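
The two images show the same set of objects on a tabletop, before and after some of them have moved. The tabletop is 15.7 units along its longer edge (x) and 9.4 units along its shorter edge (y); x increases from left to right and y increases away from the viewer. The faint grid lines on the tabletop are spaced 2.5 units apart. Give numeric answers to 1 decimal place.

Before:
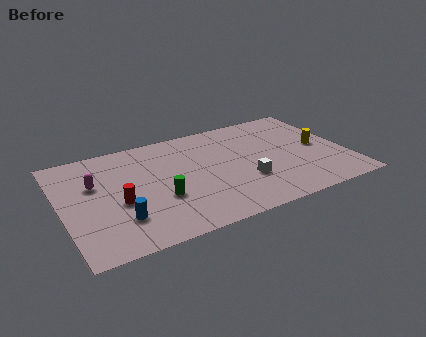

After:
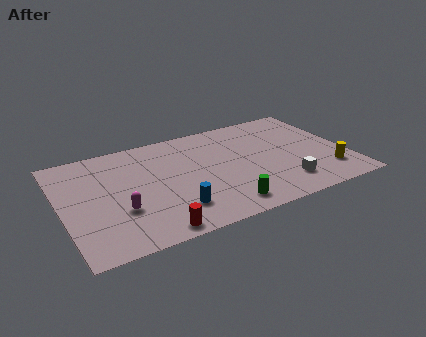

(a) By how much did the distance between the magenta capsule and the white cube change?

+0.5

They were about 8.5 units apart before and 9.0 after — 0.5 units further apart.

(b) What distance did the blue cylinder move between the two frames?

2.9

The blue cylinder moved from about (2.9, 2.5) to (5.8, 2.2), a distance of √(2.9² + 0.3²) ≈ 2.9.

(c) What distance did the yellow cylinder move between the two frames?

2.5

The yellow cylinder moved from about (14.3, 4.7) to (14.4, 2.2), a distance of √(0.1² + 2.5²) ≈ 2.5.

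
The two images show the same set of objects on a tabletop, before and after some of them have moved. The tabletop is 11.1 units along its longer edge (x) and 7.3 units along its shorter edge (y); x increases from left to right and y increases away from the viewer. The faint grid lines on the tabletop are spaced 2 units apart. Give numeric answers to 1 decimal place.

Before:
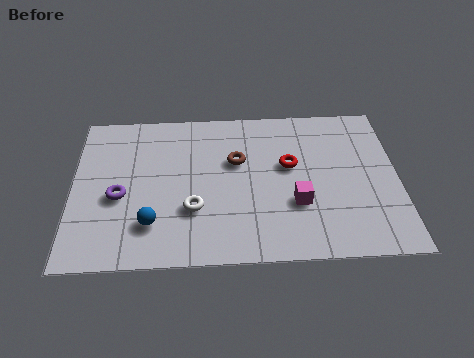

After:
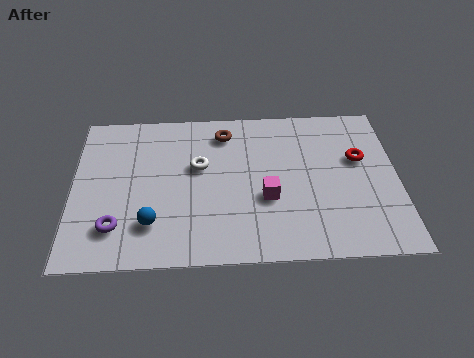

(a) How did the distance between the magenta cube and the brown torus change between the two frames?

+0.6

Before: roughly 2.9 units apart; after: 3.5. That's 0.6 units further apart.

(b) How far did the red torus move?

2.4

The red torus was near (7.4, 4.3) before and (9.8, 4.5) after, so it travelled √(2.4² + 0.2²) ≈ 2.4 units.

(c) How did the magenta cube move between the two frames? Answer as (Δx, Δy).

(-1.0, 0.3)

From the two frames, the magenta cube sits at roughly (7.6, 2.5) before and (6.6, 2.8) after.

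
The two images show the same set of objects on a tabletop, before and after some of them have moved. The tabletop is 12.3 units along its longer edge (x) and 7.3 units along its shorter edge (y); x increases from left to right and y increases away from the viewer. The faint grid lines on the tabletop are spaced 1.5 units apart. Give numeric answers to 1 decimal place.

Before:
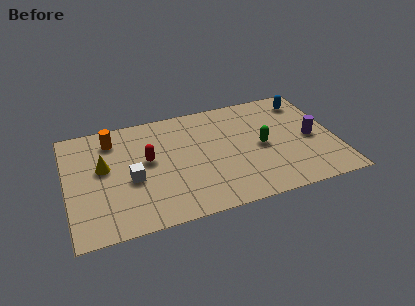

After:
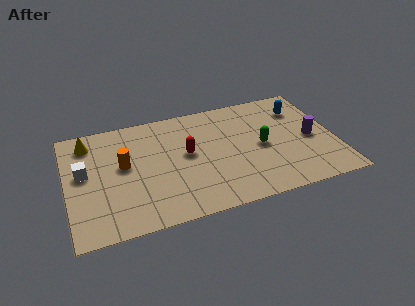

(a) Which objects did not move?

the purple cylinder and the green capsule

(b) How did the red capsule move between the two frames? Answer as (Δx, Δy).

(1.8, -0.1)

From the two frames, the red capsule sits at roughly (3.7, 4.1) before and (5.5, 4.0) after.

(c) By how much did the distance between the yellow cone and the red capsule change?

+2.8

The distance was about 2.0 in the first image and 4.8 in the second, so they moved 2.8 units further apart.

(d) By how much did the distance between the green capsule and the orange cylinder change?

-0.8

Before: roughly 7.1 units apart; after: 6.3. That's 0.8 units closer together.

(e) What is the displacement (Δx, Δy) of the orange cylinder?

(0.4, -1.8)

The orange cylinder started near (2.2, 5.9) and ended near (2.6, 4.1).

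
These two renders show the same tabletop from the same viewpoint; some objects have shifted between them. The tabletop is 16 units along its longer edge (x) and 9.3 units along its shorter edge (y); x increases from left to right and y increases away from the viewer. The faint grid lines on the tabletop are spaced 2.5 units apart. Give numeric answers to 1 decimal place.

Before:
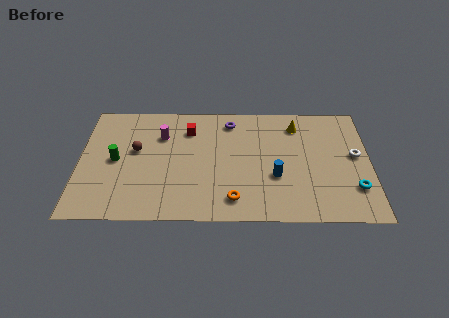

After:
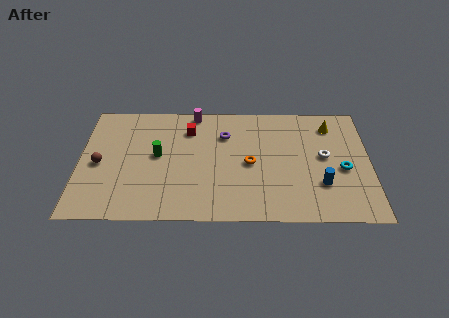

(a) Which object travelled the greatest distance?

the orange torus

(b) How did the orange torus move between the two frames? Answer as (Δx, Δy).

(0.9, 2.8)

The orange torus was at about (8.5, 1.6) and moved to about (9.4, 4.4).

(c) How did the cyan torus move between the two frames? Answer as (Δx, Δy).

(-0.6, 1.5)

The cyan torus was at about (15.1, 2.5) and moved to about (14.5, 4.0).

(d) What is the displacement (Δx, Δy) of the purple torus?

(-0.3, -1.1)

The purple torus started near (8.3, 7.8) and ended near (8.0, 6.7).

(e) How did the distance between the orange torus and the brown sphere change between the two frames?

+1.7

They were about 6.6 units apart before and 8.3 after — 1.7 units further apart.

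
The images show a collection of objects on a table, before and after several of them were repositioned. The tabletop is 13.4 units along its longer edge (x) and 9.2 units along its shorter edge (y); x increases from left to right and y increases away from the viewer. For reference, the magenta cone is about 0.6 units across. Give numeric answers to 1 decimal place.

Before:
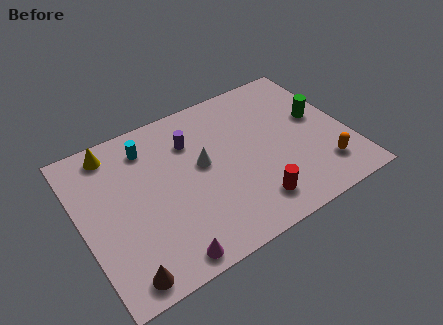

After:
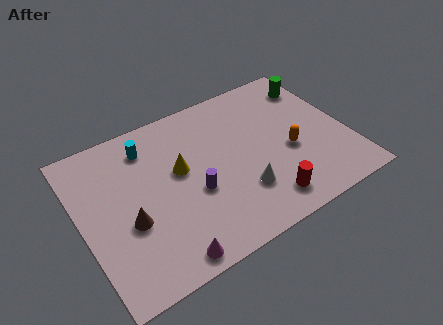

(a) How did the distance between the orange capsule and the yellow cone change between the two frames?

-5.9

They were about 11.5 units apart before and 5.6 after — 5.9 units closer together.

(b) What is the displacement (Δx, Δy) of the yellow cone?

(3.0, -2.7)

From the two frames, the yellow cone sits at roughly (2.0, 8.0) before and (5.0, 5.3) after.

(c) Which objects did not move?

the magenta cone and the cyan cylinder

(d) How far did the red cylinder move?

0.6

From (8.1, 1.7) to (8.7, 1.5), the red cylinder covered √(0.6² + 0.2²) ≈ 0.6 units.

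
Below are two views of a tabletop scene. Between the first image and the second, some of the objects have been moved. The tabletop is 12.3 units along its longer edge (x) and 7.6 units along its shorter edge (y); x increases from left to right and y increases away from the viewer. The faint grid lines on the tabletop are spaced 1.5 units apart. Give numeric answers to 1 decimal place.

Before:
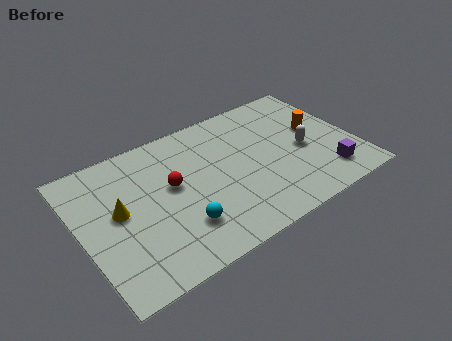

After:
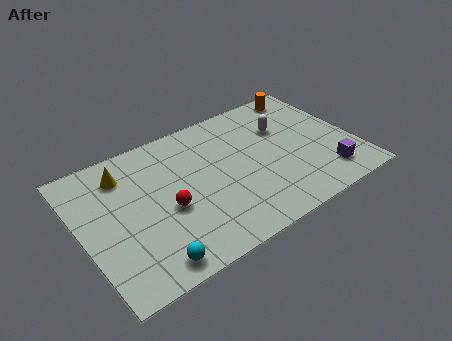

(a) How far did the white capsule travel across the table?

1.8

The white capsule moved from about (10.0, 3.4) to (9.4, 5.1), a distance of √(0.6² + 1.7²) ≈ 1.8.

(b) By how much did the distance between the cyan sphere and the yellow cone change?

+1.9

Before: roughly 3.2 units apart; after: 5.1. That's 1.9 units further apart.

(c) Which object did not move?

the purple cube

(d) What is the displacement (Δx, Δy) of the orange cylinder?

(0.0, 2.4)

The orange cylinder was at about (10.8, 4.3) and moved to about (10.8, 6.7).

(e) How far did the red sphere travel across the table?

1.2

The red sphere moved from about (4.1, 4.3) to (3.7, 3.2), a distance of √(0.4² + 1.1²) ≈ 1.2.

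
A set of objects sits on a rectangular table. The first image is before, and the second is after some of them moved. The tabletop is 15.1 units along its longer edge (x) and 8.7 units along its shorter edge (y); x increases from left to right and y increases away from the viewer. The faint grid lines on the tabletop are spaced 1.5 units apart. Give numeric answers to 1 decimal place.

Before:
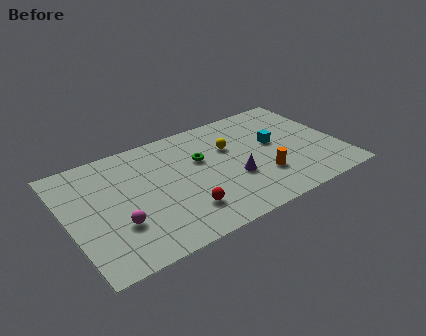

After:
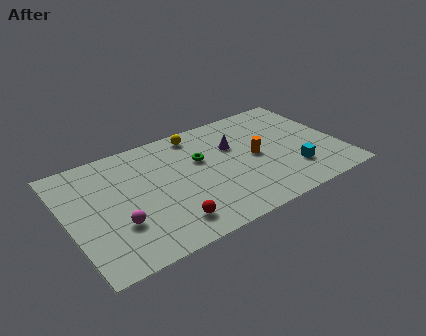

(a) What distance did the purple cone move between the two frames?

2.5

The purple cone was near (9.0, 3.2) before and (9.4, 5.7) after, so it travelled √(0.4² + 2.5²) ≈ 2.5 units.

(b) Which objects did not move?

the green torus and the magenta sphere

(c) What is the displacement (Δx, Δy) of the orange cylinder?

(-0.1, 1.7)

From the two frames, the orange cylinder sits at roughly (10.5, 2.6) before and (10.4, 4.3) after.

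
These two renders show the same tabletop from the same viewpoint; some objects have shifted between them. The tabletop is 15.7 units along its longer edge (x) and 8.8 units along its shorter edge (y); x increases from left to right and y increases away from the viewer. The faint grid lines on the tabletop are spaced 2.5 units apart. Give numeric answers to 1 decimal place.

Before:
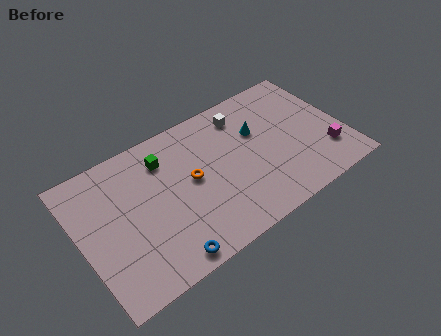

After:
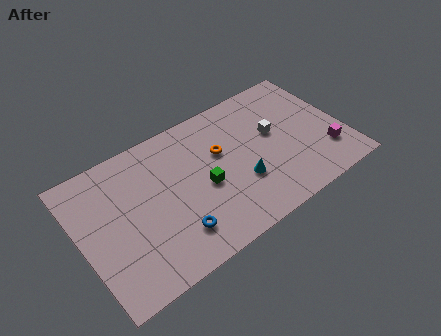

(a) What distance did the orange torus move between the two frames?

2.1

The orange torus moved from about (6.6, 4.7) to (8.5, 5.5), a distance of √(1.9² + 0.8²) ≈ 2.1.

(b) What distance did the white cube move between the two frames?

2.6

The white cube was near (10.2, 7.2) before and (11.7, 5.1) after, so it travelled √(1.5² + 2.1²) ≈ 2.6 units.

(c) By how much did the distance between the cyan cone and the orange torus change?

-1.7

The distance was about 4.3 in the first image and 2.6 in the second, so they moved 1.7 units closer together.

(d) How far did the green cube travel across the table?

3.5

From (5.3, 6.8) to (7.2, 3.9), the green cube covered √(1.9² + 2.9²) ≈ 3.5 units.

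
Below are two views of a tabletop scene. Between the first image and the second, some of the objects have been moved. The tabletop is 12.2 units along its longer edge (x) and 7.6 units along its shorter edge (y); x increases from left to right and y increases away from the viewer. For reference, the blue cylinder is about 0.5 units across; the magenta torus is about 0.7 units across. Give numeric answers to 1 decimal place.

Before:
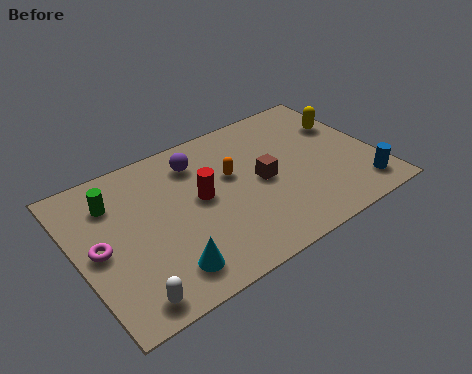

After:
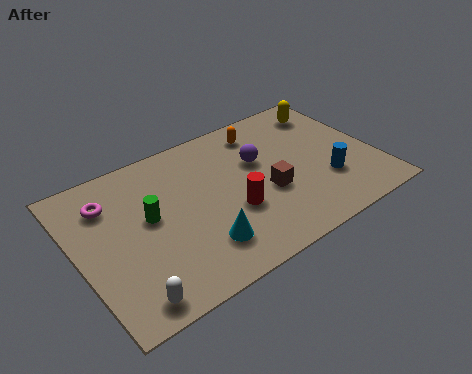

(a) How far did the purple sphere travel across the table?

2.7

From (5.2, 6.0) to (7.6, 4.8), the purple sphere covered √(2.4² + 1.2²) ≈ 2.7 units.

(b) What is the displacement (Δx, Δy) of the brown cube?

(0.1, -0.7)

The brown cube started near (7.5, 3.7) and ended near (7.6, 3.0).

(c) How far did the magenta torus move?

2.1

The magenta torus moved from about (0.8, 3.7) to (1.5, 5.7), a distance of √(0.7² + 2.0²) ≈ 2.1.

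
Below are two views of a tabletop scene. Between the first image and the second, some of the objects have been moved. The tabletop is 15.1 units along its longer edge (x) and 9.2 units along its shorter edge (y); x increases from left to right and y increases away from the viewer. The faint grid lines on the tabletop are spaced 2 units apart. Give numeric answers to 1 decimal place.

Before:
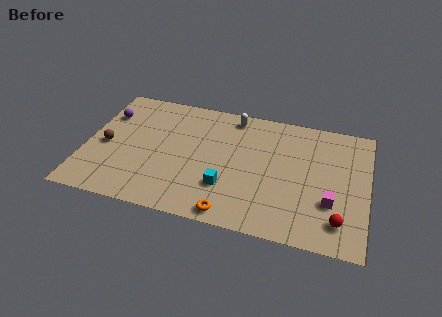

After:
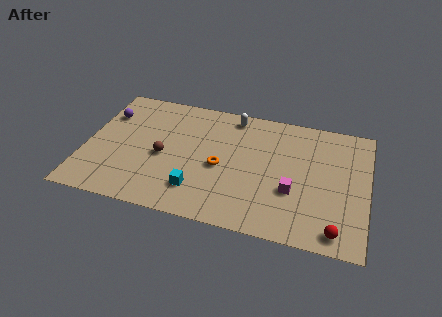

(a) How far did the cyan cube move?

1.6

The cyan cube was near (7.7, 2.7) before and (6.2, 2.1) after, so it travelled √(1.5² + 0.6²) ≈ 1.6 units.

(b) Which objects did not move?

the purple sphere and the white capsule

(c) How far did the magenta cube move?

2.0

The magenta cube moved from about (13.2, 3.0) to (11.2, 3.3), a distance of √(2.0² + 0.3²) ≈ 2.0.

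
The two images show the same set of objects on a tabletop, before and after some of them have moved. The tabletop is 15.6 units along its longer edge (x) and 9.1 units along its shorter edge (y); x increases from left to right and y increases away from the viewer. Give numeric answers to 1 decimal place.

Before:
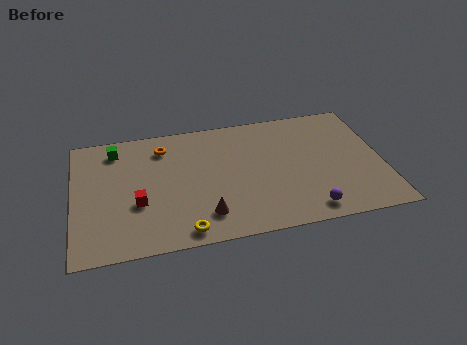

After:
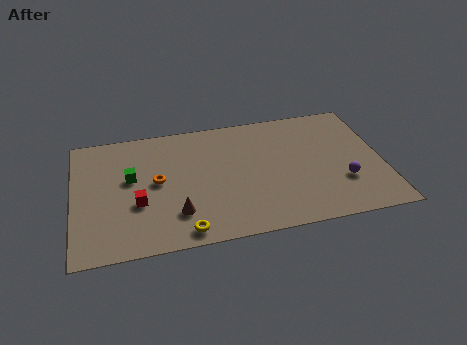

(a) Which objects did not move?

the red cube and the yellow torus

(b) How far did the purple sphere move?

2.5

The purple sphere moved from about (11.6, 1.2) to (13.5, 2.9), a distance of √(1.9² + 1.7²) ≈ 2.5.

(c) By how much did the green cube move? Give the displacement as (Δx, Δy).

(0.7, -2.3)

The green cube was at about (2.2, 7.6) and moved to about (2.9, 5.3).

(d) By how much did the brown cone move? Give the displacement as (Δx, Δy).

(-1.4, 0.4)

The brown cone was at about (6.5, 1.9) and moved to about (5.1, 2.3).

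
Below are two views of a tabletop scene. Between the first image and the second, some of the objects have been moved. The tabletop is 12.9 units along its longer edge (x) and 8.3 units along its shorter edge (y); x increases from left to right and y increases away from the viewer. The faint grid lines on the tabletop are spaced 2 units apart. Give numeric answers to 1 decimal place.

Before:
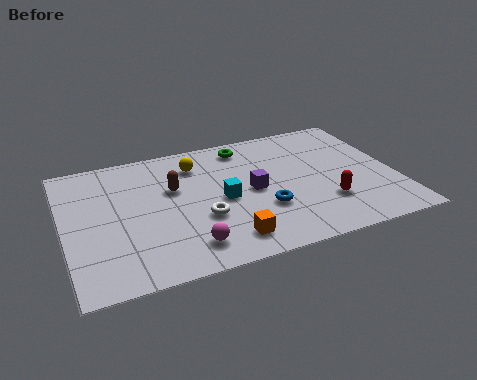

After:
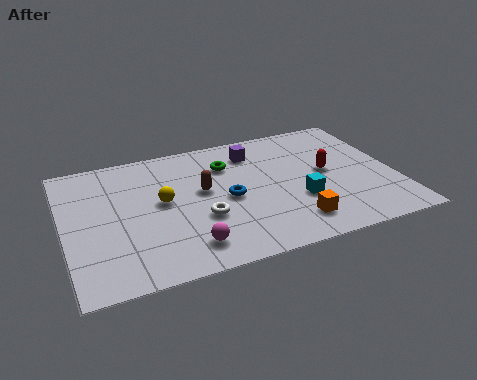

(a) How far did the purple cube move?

2.5

The purple cube was near (7.3, 4.1) before and (7.6, 6.6) after, so it travelled √(0.3² + 2.5²) ≈ 2.5 units.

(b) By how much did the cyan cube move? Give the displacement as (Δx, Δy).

(2.9, -1.0)

From the two frames, the cyan cube sits at roughly (6.1, 3.9) before and (9.0, 2.9) after.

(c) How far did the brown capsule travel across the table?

1.2

From (4.3, 5.2) to (5.4, 4.7), the brown capsule covered √(1.1² + 0.5²) ≈ 1.2 units.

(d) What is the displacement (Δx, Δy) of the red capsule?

(0.3, 2.0)

The red capsule started near (10.0, 2.4) and ended near (10.3, 4.4).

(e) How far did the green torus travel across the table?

1.3

The green torus was near (7.3, 7.1) before and (6.5, 6.1) after, so it travelled √(0.8² + 1.0²) ≈ 1.3 units.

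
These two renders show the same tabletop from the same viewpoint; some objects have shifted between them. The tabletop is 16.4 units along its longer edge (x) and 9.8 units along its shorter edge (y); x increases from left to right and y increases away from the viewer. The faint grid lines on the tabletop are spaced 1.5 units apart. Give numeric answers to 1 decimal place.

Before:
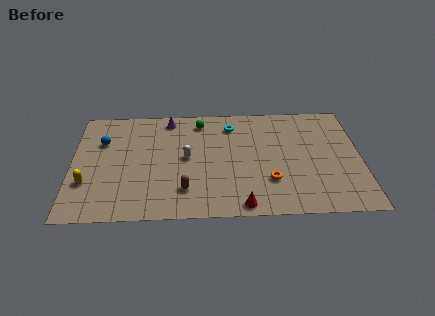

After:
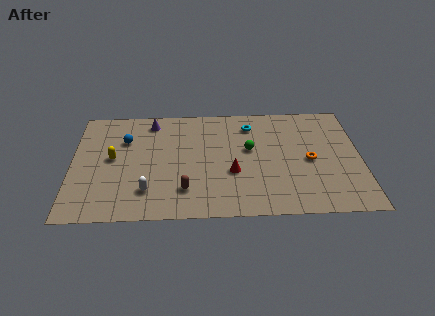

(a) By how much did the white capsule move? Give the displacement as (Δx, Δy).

(-2.2, -2.8)

The white capsule was at about (6.5, 5.1) and moved to about (4.3, 2.3).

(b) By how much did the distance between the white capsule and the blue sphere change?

-0.4

They were about 5.1 units apart before and 4.7 after — 0.4 units closer together.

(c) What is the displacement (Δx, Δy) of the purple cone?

(-1.0, -0.2)

The purple cone started near (5.5, 8.6) and ended near (4.5, 8.4).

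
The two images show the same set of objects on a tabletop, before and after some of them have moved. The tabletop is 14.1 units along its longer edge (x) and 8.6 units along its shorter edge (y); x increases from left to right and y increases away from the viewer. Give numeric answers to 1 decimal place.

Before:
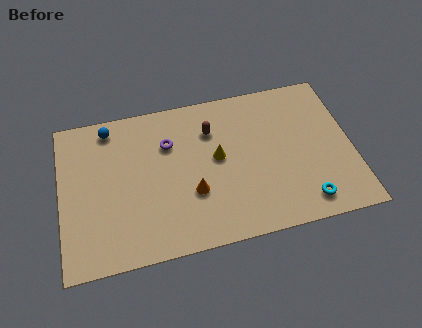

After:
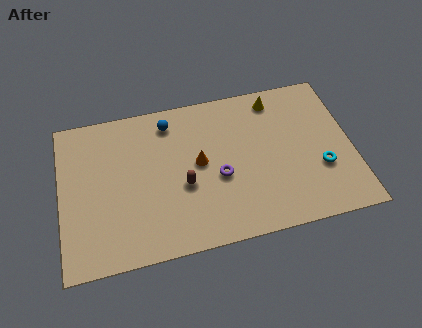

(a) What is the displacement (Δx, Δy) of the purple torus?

(2.3, -2.4)

From the two frames, the purple torus sits at roughly (5.3, 6.0) before and (7.6, 3.6) after.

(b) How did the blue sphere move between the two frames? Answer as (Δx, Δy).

(2.9, -0.3)

From the two frames, the blue sphere sits at roughly (2.5, 7.5) before and (5.4, 7.2) after.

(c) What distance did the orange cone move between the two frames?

1.6

From (6.3, 3.0) to (6.7, 4.6), the orange cone covered √(0.4² + 1.6²) ≈ 1.6 units.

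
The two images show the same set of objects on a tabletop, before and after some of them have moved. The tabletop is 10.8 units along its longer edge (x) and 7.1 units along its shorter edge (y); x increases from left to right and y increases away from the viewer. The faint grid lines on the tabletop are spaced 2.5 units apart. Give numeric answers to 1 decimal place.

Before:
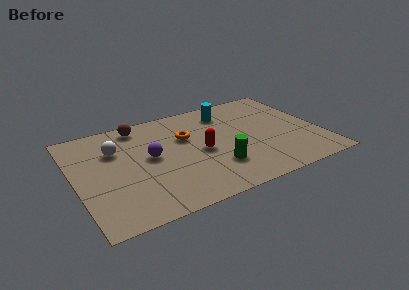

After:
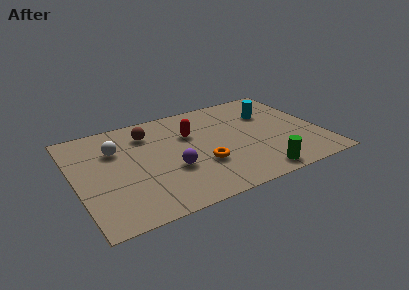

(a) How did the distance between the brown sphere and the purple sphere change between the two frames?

+0.6

The distance was about 2.4 in the first image and 3.0 in the second, so they moved 0.6 units further apart.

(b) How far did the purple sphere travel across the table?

1.4

From (3.3, 3.8) to (4.1, 2.6), the purple sphere covered √(0.8² + 1.2²) ≈ 1.4 units.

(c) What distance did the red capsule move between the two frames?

1.4

From (5.5, 3.3) to (5.2, 4.7), the red capsule covered √(0.3² + 1.4²) ≈ 1.4 units.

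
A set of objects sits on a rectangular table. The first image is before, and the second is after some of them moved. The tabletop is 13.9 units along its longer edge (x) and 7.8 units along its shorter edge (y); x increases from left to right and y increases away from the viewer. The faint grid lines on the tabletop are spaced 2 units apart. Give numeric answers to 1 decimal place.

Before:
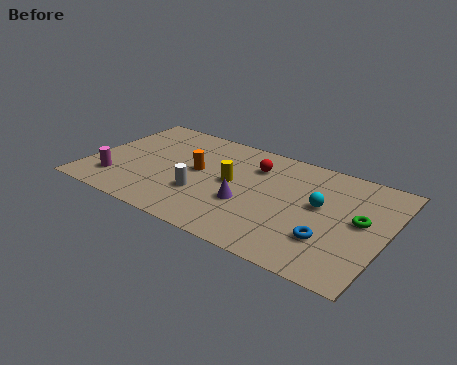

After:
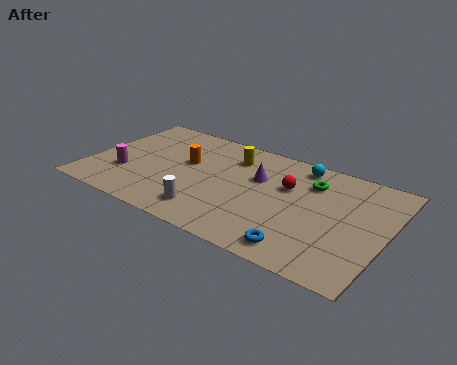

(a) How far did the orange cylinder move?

0.7

From (5.0, 4.2) to (4.4, 4.6), the orange cylinder covered √(0.6² + 0.4²) ≈ 0.7 units.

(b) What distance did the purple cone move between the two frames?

2.1

From (7.6, 2.9) to (7.8, 5.0), the purple cone covered √(0.2² + 2.1²) ≈ 2.1 units.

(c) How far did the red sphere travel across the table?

1.9

From (7.5, 5.8) to (9.2, 5.0), the red sphere covered √(1.7² + 0.8²) ≈ 1.9 units.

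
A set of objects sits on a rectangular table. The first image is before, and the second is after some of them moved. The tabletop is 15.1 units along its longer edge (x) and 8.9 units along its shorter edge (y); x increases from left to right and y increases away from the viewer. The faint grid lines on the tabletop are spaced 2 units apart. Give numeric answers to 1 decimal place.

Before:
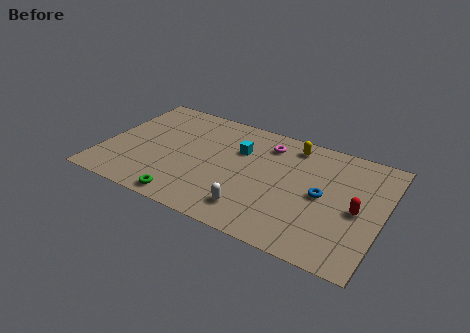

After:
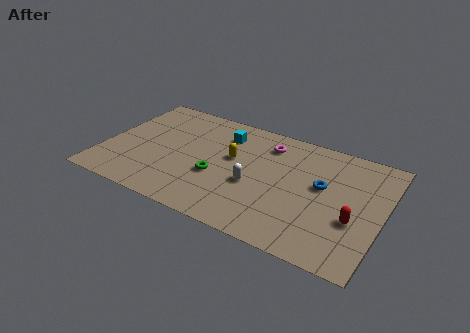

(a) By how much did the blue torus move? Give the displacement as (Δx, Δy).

(-0.1, 0.7)

From the two frames, the blue torus sits at roughly (11.9, 4.4) before and (11.8, 5.1) after.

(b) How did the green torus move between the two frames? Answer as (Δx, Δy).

(1.3, 2.5)

From the two frames, the green torus sits at roughly (5.0, 0.9) before and (6.3, 3.4) after.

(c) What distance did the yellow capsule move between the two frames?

3.8

From (9.9, 7.6) to (6.9, 5.2), the yellow capsule covered √(3.0² + 2.4²) ≈ 3.8 units.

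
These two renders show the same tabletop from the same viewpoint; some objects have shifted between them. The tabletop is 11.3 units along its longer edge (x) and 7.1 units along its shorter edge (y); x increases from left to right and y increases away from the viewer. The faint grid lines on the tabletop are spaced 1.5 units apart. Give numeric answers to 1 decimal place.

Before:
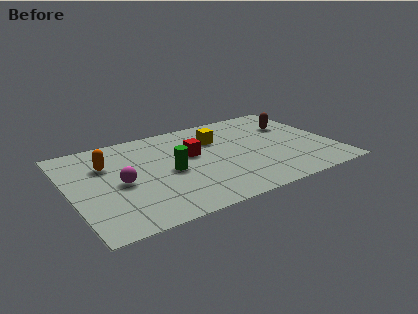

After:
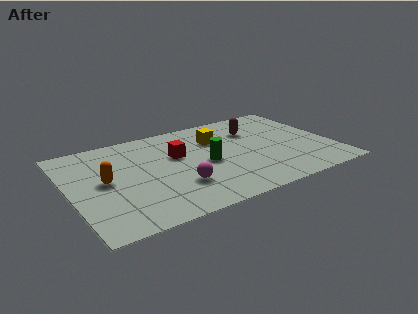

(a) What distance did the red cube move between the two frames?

0.6

From (5.3, 4.2) to (4.7, 4.4), the red cube covered √(0.6² + 0.2²) ≈ 0.6 units.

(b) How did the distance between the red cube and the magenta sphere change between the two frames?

-1.0

The distance was about 3.3 in the first image and 2.3 in the second, so they moved 1.0 units closer together.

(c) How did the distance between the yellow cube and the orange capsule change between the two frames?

+0.4

The distance was about 4.8 in the first image and 5.2 in the second, so they moved 0.4 units further apart.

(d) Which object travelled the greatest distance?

the magenta sphere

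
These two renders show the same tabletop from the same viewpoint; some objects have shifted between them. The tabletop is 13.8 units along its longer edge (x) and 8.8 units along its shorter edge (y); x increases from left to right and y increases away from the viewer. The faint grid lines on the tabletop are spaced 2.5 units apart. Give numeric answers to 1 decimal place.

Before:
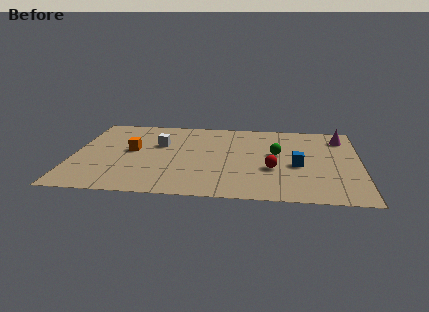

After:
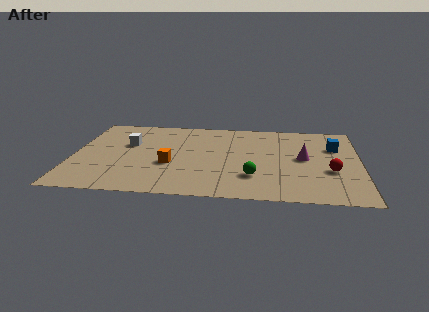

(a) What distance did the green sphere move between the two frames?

2.8

From (9.8, 5.0) to (8.7, 2.4), the green sphere covered √(1.1² + 2.6²) ≈ 2.8 units.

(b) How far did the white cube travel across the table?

1.5

The white cube moved from about (4.1, 5.6) to (2.6, 5.5), a distance of √(1.5² + 0.1²) ≈ 1.5.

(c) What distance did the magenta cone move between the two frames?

3.1

From (12.9, 7.1) to (11.1, 4.6), the magenta cone covered √(1.8² + 2.5²) ≈ 3.1 units.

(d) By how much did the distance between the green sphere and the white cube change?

+1.1

The distance was about 5.7 in the first image and 6.8 in the second, so they moved 1.1 units further apart.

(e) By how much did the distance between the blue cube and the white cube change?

+3.1

They were about 6.9 units apart before and 10.0 after — 3.1 units further apart.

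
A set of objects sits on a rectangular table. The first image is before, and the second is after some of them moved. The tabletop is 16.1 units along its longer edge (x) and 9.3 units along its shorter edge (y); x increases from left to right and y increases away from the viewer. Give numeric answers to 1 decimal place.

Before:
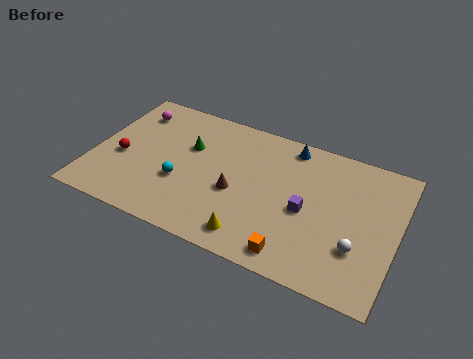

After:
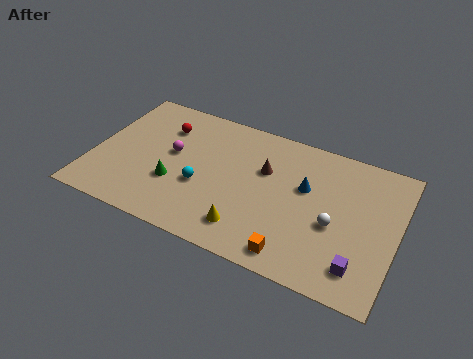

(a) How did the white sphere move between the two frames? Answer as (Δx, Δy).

(-1.3, 1.0)

From the two frames, the white sphere sits at roughly (14.2, 2.9) before and (12.9, 3.9) after.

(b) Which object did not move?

the orange cube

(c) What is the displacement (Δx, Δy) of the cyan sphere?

(1.1, 0.2)

The cyan sphere started near (4.8, 3.4) and ended near (5.9, 3.6).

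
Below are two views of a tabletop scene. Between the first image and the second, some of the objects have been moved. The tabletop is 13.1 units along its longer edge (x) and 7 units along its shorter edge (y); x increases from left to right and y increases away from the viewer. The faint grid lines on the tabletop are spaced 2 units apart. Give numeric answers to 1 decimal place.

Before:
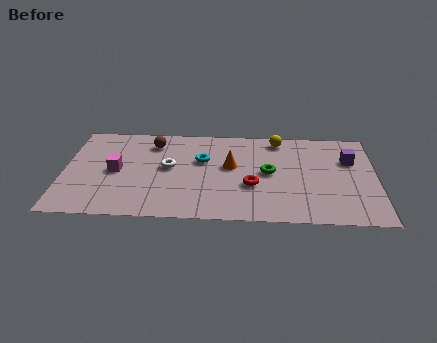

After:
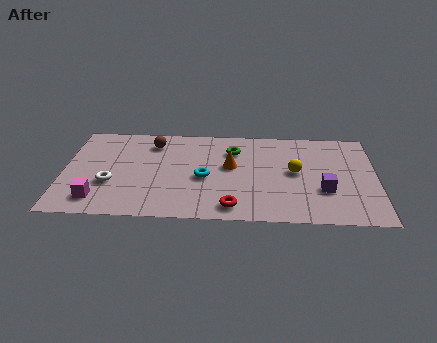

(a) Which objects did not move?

the brown sphere and the orange cone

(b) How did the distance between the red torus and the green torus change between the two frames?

+3.0

Before: roughly 1.2 units apart; after: 4.2. That's 3.0 units further apart.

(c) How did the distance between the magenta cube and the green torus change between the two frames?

+0.4

Before: roughly 6.4 units apart; after: 6.8. That's 0.4 units further apart.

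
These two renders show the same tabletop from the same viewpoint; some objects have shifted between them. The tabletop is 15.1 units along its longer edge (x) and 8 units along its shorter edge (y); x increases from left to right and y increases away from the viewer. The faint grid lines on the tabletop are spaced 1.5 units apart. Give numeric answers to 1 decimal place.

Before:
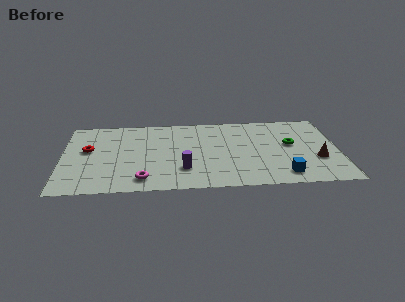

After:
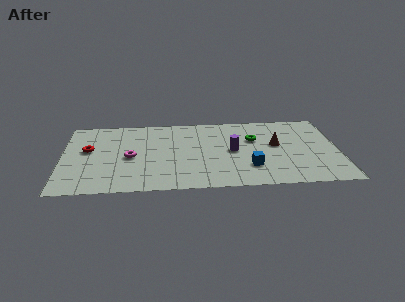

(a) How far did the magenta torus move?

2.5

The magenta torus moved from about (4.4, 1.3) to (3.7, 3.7), a distance of √(0.7² + 2.4²) ≈ 2.5.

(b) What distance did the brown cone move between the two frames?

2.8

The brown cone moved from about (13.9, 2.8) to (11.7, 4.5), a distance of √(2.2² + 1.7²) ≈ 2.8.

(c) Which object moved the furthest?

the purple cylinder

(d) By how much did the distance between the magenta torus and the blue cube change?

-0.9

They were about 7.6 units apart before and 6.7 after — 0.9 units closer together.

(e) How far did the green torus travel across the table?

2.1

The green torus moved from about (12.5, 4.5) to (10.5, 5.2), a distance of √(2.0² + 0.7²) ≈ 2.1.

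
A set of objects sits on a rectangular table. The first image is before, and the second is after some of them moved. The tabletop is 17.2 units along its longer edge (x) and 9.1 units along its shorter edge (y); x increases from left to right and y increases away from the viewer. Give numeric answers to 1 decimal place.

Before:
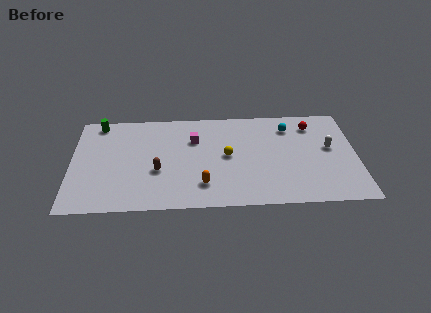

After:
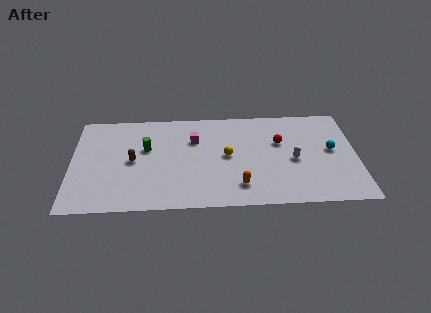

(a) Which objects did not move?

the magenta cube and the yellow sphere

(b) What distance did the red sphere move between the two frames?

2.5

From (14.6, 7.3) to (12.6, 5.8), the red sphere covered √(2.0² + 1.5²) ≈ 2.5 units.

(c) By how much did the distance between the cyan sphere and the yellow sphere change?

+1.8

The distance was about 4.5 in the first image and 6.3 in the second, so they moved 1.8 units further apart.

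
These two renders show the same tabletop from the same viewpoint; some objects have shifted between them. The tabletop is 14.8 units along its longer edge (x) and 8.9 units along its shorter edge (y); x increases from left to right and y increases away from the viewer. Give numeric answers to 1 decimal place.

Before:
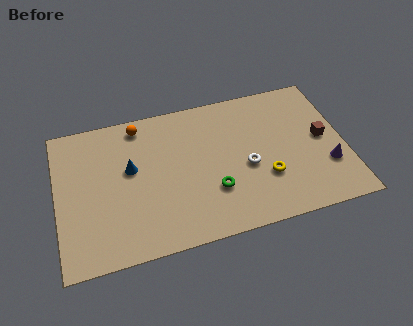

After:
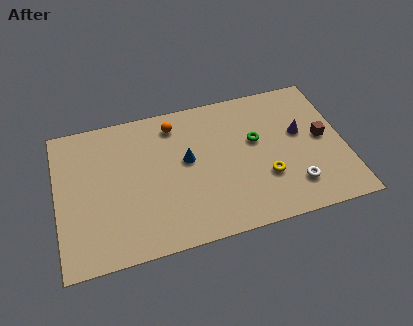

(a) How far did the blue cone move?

2.9

From (3.8, 5.2) to (6.7, 5.0), the blue cone covered √(2.9² + 0.2²) ≈ 2.9 units.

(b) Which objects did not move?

the yellow torus and the brown cube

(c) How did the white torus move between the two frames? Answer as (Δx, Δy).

(2.3, -1.8)

From the two frames, the white torus sits at roughly (9.7, 3.8) before and (12.0, 2.0) after.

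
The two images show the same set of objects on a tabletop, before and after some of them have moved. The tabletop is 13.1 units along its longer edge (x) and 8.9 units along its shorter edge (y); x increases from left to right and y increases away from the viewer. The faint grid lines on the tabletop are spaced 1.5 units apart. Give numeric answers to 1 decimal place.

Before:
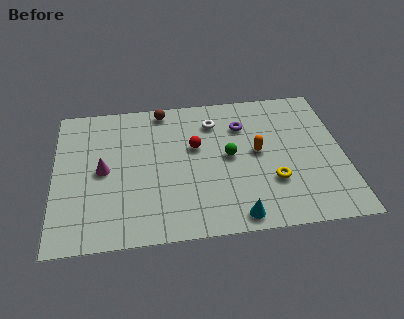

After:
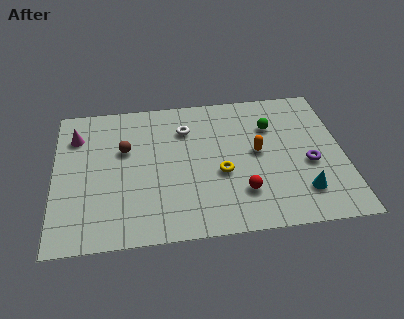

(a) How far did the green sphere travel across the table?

2.6

The green sphere moved from about (7.9, 4.6) to (9.9, 6.3), a distance of √(2.0² + 1.7²) ≈ 2.6.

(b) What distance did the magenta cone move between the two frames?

2.6

The magenta cone was near (2.2, 4.4) before and (1.0, 6.7) after, so it travelled √(1.2² + 2.3²) ≈ 2.6 units.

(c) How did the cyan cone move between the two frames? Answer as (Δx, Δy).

(3.0, 1.1)

The cyan cone was at about (8.1, 0.9) and moved to about (11.1, 2.0).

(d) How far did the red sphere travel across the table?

3.7

From (6.4, 5.4) to (8.4, 2.3), the red sphere covered √(2.0² + 3.1²) ≈ 3.7 units.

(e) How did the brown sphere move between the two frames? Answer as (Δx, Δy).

(-1.8, -2.4)

The brown sphere was at about (5.0, 8.0) and moved to about (3.2, 5.6).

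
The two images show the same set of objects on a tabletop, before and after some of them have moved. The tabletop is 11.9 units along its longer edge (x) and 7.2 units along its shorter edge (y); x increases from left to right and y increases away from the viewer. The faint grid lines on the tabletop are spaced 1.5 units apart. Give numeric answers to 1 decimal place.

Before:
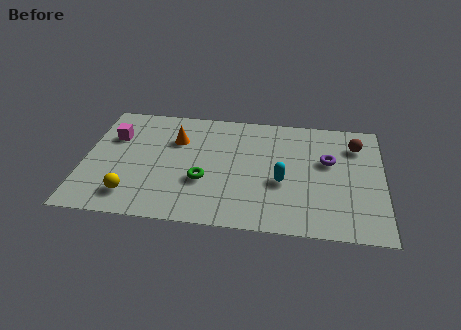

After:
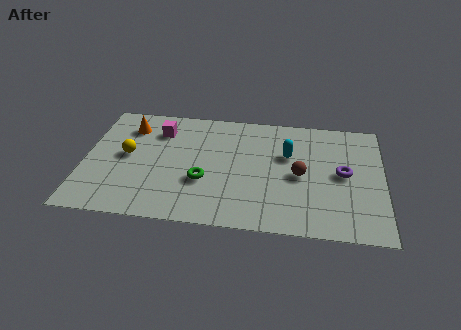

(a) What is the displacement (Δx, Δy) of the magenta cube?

(1.8, 0.6)

From the two frames, the magenta cube sits at roughly (1.1, 4.9) before and (2.9, 5.5) after.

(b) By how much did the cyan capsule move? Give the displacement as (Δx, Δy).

(0.2, 1.7)

The cyan capsule started near (7.9, 2.9) and ended near (8.1, 4.6).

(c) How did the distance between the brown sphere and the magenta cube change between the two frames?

-3.6

The distance was about 9.7 in the first image and 6.1 in the second, so they moved 3.6 units closer together.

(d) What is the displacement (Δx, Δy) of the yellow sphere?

(-0.3, 2.4)

The yellow sphere was at about (2.0, 1.4) and moved to about (1.7, 3.8).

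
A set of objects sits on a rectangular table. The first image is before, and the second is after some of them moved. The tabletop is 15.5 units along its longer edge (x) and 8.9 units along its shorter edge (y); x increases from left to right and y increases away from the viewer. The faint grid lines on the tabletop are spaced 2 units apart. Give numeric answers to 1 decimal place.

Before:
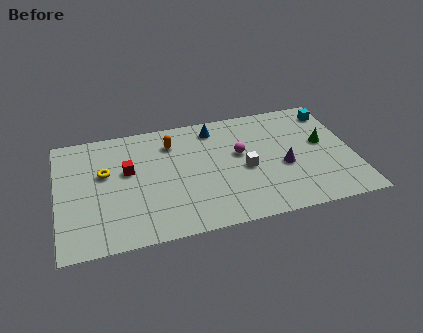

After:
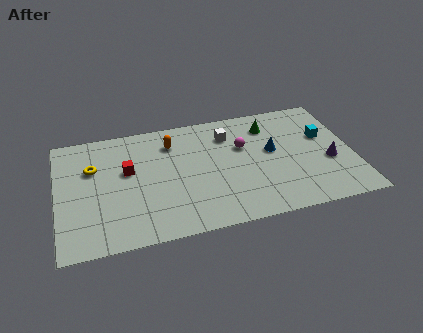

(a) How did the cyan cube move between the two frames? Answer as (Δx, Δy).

(-0.6, -1.9)

The cyan cube was at about (14.7, 7.4) and moved to about (14.1, 5.5).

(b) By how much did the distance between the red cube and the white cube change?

-0.6

They were about 6.2 units apart before and 5.6 after — 0.6 units closer together.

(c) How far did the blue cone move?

3.8

The blue cone moved from about (8.4, 7.5) to (11.3, 5.0), a distance of √(2.9² + 2.5²) ≈ 3.8.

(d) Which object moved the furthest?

the blue cone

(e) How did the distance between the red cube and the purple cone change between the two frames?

+2.4

They were about 8.3 units apart before and 10.7 after — 2.4 units further apart.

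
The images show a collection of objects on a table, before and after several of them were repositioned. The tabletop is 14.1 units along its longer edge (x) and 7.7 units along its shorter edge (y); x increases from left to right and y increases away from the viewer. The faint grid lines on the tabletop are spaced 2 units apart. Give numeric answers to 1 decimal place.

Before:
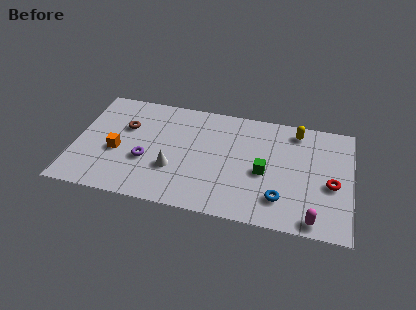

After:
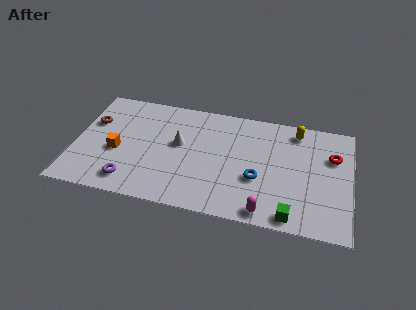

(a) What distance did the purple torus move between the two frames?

1.7

From (3.7, 2.9) to (3.0, 1.3), the purple torus covered √(0.7² + 1.6²) ≈ 1.7 units.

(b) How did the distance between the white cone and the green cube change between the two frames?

+2.2

The distance was about 4.7 in the first image and 6.9 in the second, so they moved 2.2 units further apart.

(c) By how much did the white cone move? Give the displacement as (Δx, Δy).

(0.2, 1.8)

From the two frames, the white cone sits at roughly (5.1, 2.6) before and (5.3, 4.4) after.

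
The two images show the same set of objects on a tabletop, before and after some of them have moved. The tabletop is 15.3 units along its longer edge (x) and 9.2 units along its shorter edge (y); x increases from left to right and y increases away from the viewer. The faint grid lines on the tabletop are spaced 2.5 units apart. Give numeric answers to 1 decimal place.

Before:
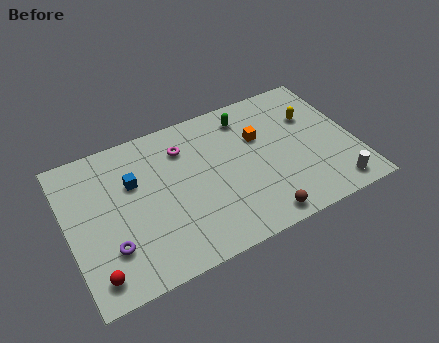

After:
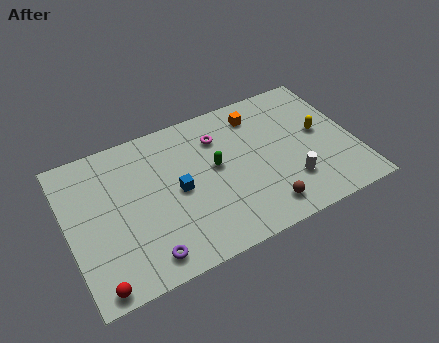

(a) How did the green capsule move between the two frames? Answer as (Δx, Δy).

(-2.0, -2.5)

The green capsule started near (9.9, 7.6) and ended near (7.9, 5.1).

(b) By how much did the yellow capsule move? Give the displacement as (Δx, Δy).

(0.3, -1.2)

The yellow capsule started near (13.3, 6.2) and ended near (13.6, 5.0).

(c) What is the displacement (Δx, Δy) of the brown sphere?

(0.3, 0.5)

The brown sphere was at about (9.7, 1.0) and moved to about (10.0, 1.5).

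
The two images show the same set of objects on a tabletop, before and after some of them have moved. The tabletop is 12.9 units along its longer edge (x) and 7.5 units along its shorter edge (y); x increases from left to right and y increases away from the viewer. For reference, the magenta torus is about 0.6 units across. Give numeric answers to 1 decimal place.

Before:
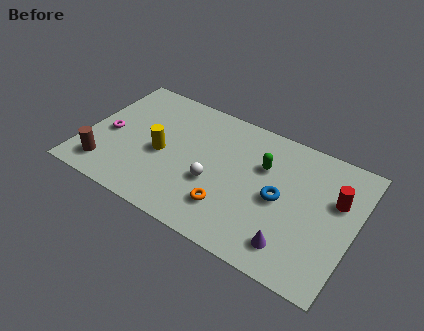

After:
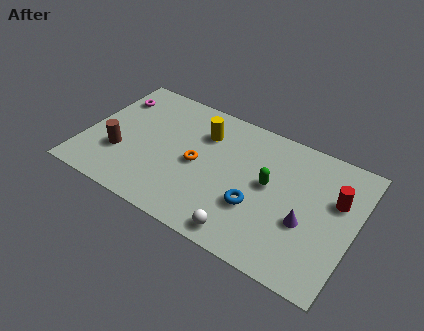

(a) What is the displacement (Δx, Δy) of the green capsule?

(0.4, -0.9)

From the two frames, the green capsule sits at roughly (8.4, 5.0) before and (8.8, 4.1) after.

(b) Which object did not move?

the red cylinder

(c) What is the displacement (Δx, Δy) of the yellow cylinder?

(1.7, 2.1)

From the two frames, the yellow cylinder sits at roughly (3.7, 3.4) before and (5.4, 5.5) after.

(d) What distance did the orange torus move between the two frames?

2.5

The orange torus was near (7.2, 1.9) before and (5.4, 3.6) after, so it travelled √(1.8² + 1.7²) ≈ 2.5 units.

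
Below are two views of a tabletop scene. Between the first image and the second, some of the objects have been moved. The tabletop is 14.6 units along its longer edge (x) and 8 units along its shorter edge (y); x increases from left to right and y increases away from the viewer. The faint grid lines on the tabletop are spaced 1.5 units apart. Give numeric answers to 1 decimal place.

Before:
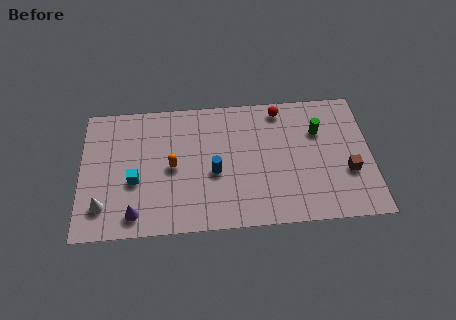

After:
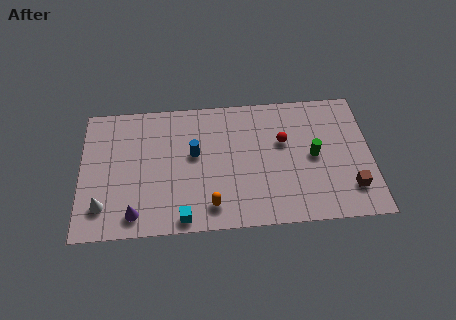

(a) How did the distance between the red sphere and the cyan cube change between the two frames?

-1.7

The distance was about 8.3 in the first image and 6.6 in the second, so they moved 1.7 units closer together.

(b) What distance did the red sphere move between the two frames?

2.0

The red sphere was near (10.1, 7.0) before and (10.2, 5.0) after, so it travelled √(0.1² + 2.0²) ≈ 2.0 units.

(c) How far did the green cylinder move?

1.5

From (12.0, 5.5) to (11.7, 4.0), the green cylinder covered √(0.3² + 1.5²) ≈ 1.5 units.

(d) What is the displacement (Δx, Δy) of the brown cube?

(0.1, -1.0)

From the two frames, the brown cube sits at roughly (13.4, 2.9) before and (13.5, 1.9) after.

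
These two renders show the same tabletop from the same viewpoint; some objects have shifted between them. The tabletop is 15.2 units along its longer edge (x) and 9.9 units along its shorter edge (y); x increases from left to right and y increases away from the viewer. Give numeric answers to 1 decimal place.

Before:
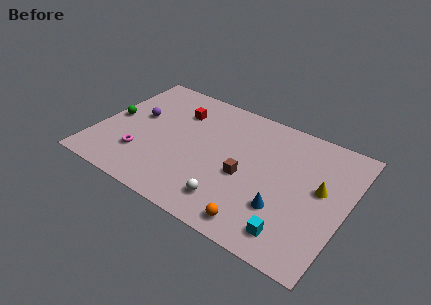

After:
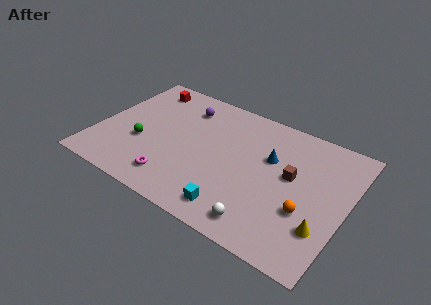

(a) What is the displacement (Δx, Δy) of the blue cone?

(-1.3, 3.3)

From the two frames, the blue cone sits at roughly (11.7, 3.0) before and (10.4, 6.3) after.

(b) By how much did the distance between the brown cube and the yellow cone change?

-1.0

The distance was about 4.6 in the first image and 3.6 in the second, so they moved 1.0 units closer together.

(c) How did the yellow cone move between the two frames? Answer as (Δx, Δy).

(0.5, -2.7)

The yellow cone was at about (13.6, 5.5) and moved to about (14.1, 2.8).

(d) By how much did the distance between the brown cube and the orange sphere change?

-0.9

Before: roughly 3.3 units apart; after: 2.4. That's 0.9 units closer together.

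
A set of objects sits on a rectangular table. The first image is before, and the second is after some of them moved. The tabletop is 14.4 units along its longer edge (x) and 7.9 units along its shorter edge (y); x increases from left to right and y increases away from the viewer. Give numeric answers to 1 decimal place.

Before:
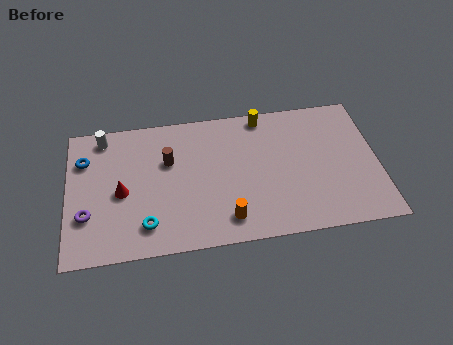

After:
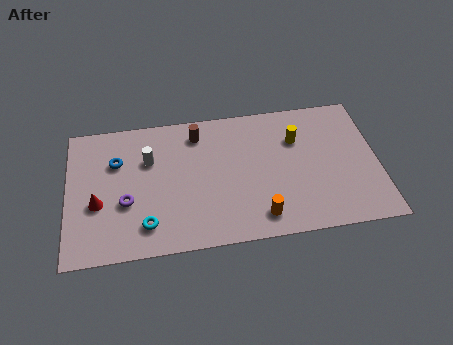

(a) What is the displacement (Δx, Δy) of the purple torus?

(1.8, 0.5)

The purple torus started near (0.9, 2.5) and ended near (2.7, 3.0).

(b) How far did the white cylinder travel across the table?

2.6

The white cylinder was near (1.7, 6.9) before and (3.8, 5.3) after, so it travelled √(2.1² + 1.6²) ≈ 2.6 units.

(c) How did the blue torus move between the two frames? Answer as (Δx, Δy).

(1.5, -0.3)

The blue torus started near (0.8, 5.7) and ended near (2.3, 5.4).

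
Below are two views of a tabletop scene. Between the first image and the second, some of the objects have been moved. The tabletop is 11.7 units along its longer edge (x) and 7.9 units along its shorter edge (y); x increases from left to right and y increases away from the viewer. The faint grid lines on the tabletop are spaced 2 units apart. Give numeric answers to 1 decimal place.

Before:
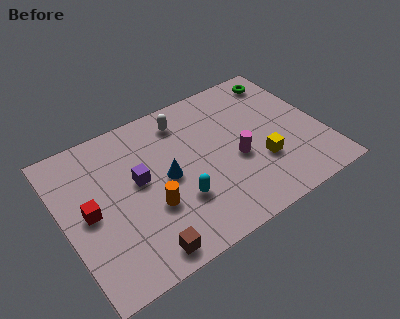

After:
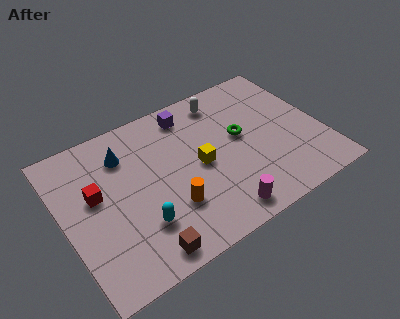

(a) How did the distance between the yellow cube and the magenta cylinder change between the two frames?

+1.6

The distance was about 1.2 in the first image and 2.8 in the second, so they moved 1.6 units further apart.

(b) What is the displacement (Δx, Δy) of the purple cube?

(2.7, 2.3)

From the two frames, the purple cube sits at roughly (3.4, 4.4) before and (6.1, 6.7) after.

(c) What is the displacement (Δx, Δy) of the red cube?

(0.4, 0.7)

The red cube was at about (1.1, 3.9) and moved to about (1.5, 4.6).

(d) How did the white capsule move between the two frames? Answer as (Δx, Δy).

(1.9, 0.2)

The white capsule started near (5.8, 6.5) and ended near (7.7, 6.7).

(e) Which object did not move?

the brown cube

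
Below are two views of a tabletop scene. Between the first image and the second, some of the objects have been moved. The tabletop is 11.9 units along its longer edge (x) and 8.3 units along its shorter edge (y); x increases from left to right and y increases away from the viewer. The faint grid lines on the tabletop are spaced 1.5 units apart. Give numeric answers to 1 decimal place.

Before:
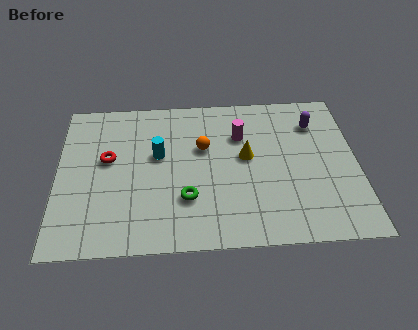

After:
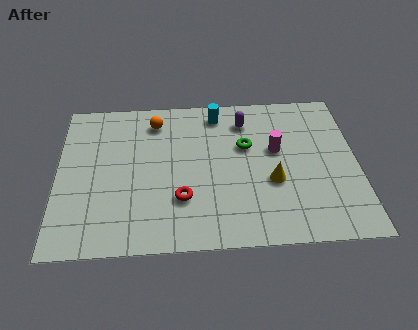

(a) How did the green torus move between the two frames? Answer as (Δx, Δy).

(2.4, 2.7)

The green torus started near (5.1, 2.5) and ended near (7.5, 5.2).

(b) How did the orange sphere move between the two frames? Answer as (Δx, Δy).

(-1.9, 1.6)

The orange sphere was at about (5.8, 5.2) and moved to about (3.9, 6.8).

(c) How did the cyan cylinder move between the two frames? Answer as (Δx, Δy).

(2.4, 2.2)

The cyan cylinder started near (4.0, 4.9) and ended near (6.4, 7.1).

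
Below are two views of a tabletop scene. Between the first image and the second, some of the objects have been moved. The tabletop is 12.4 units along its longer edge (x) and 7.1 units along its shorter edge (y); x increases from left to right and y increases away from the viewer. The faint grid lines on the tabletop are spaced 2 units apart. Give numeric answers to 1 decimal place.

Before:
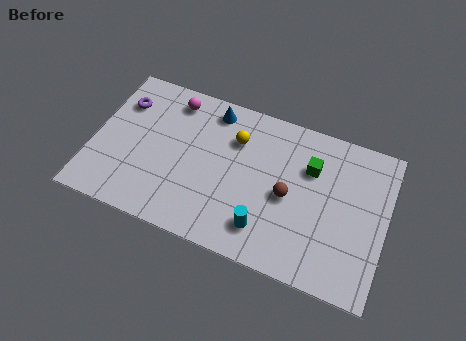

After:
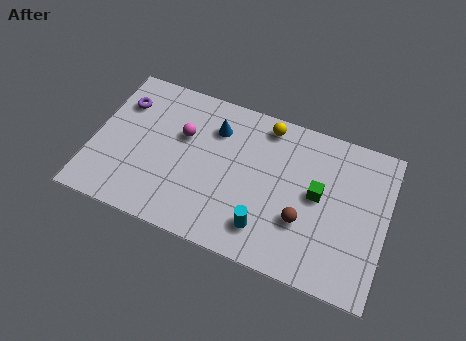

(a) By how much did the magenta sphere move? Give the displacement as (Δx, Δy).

(0.6, -1.5)

The magenta sphere was at about (3.1, 6.0) and moved to about (3.7, 4.5).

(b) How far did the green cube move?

1.2

The green cube was near (9.1, 4.9) before and (9.5, 3.8) after, so it travelled √(0.4² + 1.1²) ≈ 1.2 units.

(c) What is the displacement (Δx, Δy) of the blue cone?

(0.2, -0.8)

The blue cone started near (4.8, 6.1) and ended near (5.0, 5.3).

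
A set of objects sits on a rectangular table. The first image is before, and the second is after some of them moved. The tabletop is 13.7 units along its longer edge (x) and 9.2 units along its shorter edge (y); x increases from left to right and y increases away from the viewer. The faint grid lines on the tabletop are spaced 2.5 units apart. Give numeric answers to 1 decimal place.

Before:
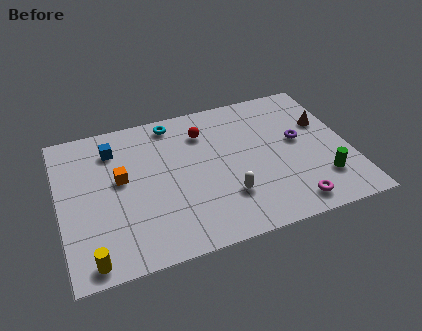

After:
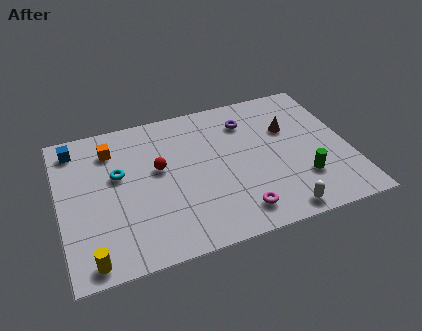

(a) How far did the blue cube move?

1.9

The blue cube moved from about (2.7, 7.2) to (0.9, 7.8), a distance of √(1.8² + 0.6²) ≈ 1.9.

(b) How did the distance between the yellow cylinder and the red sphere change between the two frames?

-2.8

They were about 8.4 units apart before and 5.6 after — 2.8 units closer together.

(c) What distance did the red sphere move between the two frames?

2.9

From (7.0, 7.0) to (4.7, 5.3), the red sphere covered √(2.3² + 1.7²) ≈ 2.9 units.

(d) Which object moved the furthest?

the cyan torus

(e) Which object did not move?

the yellow cylinder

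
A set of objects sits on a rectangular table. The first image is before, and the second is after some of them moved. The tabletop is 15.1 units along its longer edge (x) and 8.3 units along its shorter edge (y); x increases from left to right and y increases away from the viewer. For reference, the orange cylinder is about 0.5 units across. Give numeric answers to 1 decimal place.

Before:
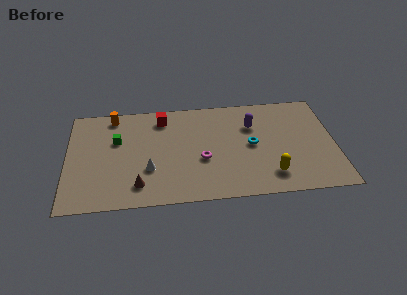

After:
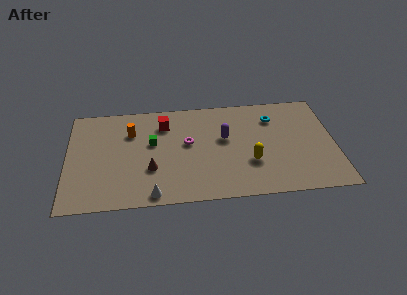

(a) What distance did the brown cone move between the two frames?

1.4

From (4.0, 1.6) to (4.7, 2.8), the brown cone covered √(0.7² + 1.2²) ≈ 1.4 units.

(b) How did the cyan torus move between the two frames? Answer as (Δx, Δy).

(1.3, 2.1)

From the two frames, the cyan torus sits at roughly (10.4, 4.2) before and (11.7, 6.3) after.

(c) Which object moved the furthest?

the cyan torus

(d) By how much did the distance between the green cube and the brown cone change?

-1.8

Before: roughly 3.9 units apart; after: 2.1. That's 1.8 units closer together.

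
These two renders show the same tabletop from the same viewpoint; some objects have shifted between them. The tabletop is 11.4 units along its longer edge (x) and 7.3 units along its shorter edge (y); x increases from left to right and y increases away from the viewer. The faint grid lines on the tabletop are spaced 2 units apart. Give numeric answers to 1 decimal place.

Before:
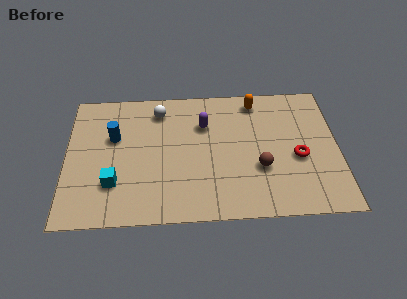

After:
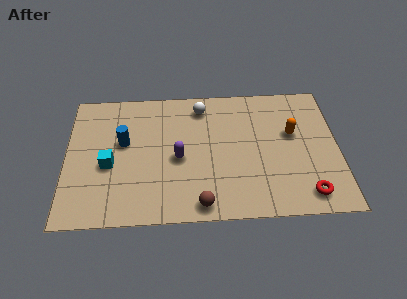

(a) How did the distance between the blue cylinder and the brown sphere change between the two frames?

-1.7

The distance was about 6.4 in the first image and 4.7 in the second, so they moved 1.7 units closer together.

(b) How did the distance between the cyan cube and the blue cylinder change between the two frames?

-1.2

The distance was about 2.5 in the first image and 1.3 in the second, so they moved 1.2 units closer together.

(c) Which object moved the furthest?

the brown sphere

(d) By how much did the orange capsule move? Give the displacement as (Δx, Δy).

(1.5, -1.9)

The orange capsule started near (8.0, 6.3) and ended near (9.5, 4.4).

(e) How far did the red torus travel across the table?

2.0

The red torus was near (9.7, 3.1) before and (10.0, 1.1) after, so it travelled √(0.3² + 2.0²) ≈ 2.0 units.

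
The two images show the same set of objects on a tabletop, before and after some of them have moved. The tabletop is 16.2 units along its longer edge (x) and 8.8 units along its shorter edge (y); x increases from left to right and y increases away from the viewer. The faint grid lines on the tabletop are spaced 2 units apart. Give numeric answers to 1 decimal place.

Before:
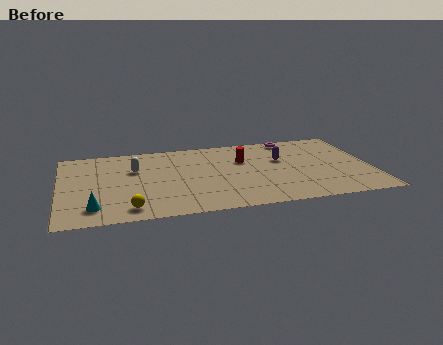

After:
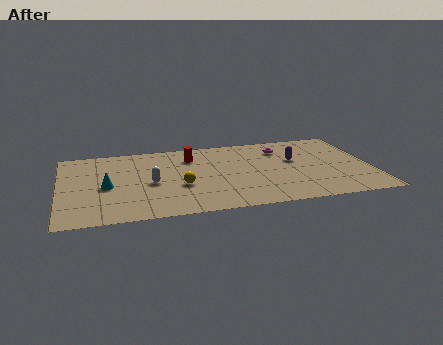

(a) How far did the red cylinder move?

2.8

The red cylinder was near (9.6, 5.8) before and (6.9, 6.7) after, so it travelled √(2.7² + 0.9²) ≈ 2.8 units.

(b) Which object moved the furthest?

the yellow sphere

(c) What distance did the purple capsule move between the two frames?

0.7

From (11.6, 5.5) to (12.3, 5.3), the purple capsule covered √(0.7² + 0.2²) ≈ 0.7 units.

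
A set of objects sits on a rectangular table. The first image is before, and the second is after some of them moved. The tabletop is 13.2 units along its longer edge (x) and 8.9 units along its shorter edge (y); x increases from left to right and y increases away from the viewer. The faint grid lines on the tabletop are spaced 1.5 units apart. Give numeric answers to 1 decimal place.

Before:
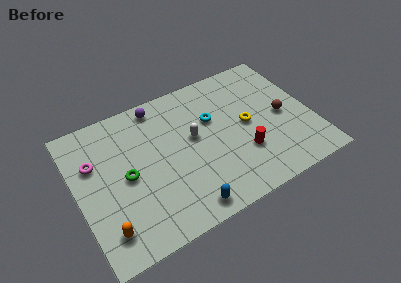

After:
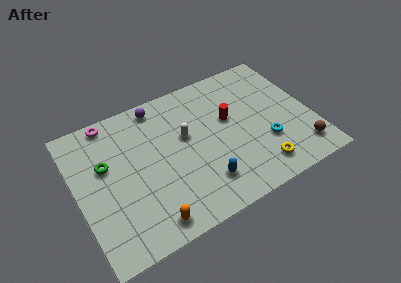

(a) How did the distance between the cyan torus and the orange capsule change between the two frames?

-0.6

Before: roughly 7.7 units apart; after: 7.1. That's 0.6 units closer together.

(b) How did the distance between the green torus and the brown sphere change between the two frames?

+2.3

They were about 8.9 units apart before and 11.2 after — 2.3 units further apart.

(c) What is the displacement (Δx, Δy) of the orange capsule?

(2.3, -0.6)

The orange capsule started near (1.2, 1.7) and ended near (3.5, 1.1).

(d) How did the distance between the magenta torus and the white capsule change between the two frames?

-0.8

Before: roughly 5.6 units apart; after: 4.8. That's 0.8 units closer together.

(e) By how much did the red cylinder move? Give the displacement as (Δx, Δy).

(-0.4, 2.5)

The red cylinder started near (9.1, 2.8) and ended near (8.7, 5.3).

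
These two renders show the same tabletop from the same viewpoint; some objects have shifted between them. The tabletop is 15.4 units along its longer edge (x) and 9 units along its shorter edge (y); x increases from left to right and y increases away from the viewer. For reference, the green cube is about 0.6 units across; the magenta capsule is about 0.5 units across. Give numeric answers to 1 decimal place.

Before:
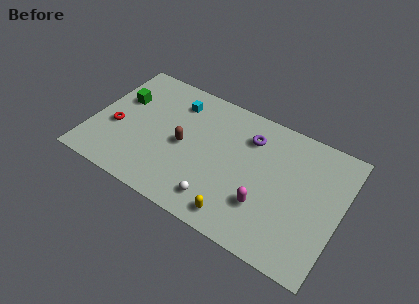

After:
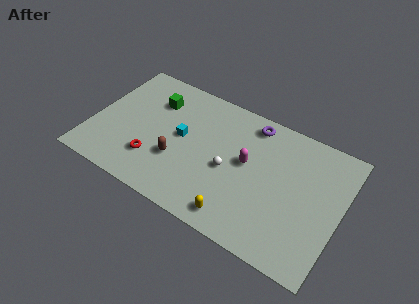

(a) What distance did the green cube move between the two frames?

2.2

The green cube moved from about (1.5, 5.8) to (3.5, 6.6), a distance of √(2.0² + 0.8²) ≈ 2.2.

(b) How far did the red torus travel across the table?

2.9

From (1.5, 3.6) to (4.1, 2.4), the red torus covered √(2.6² + 1.2²) ≈ 2.9 units.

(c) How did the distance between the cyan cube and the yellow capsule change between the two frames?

-2.1

Before: roughly 7.6 units apart; after: 5.5. That's 2.1 units closer together.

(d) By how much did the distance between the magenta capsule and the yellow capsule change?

+1.7

Before: roughly 2.1 units apart; after: 3.8. That's 1.7 units further apart.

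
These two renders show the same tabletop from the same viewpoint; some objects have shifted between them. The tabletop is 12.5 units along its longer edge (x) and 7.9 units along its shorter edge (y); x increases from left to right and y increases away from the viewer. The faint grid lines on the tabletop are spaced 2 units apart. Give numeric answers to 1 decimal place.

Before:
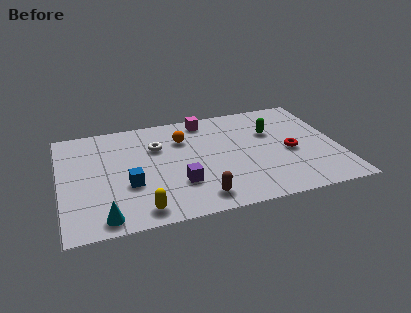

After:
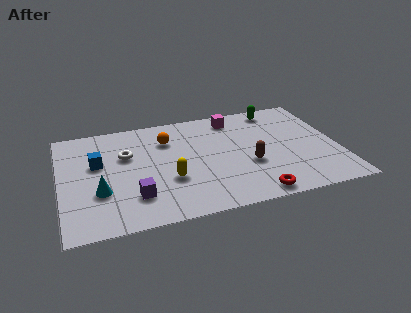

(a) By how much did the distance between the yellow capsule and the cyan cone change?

+1.5

They were about 1.6 units apart before and 3.1 after — 1.5 units further apart.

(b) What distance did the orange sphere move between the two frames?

0.7

The orange sphere was near (5.6, 5.7) before and (4.9, 5.8) after, so it travelled √(0.7² + 0.1²) ≈ 0.7 units.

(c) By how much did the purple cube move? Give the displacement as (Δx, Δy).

(-2.0, -0.4)

The purple cube started near (5.2, 2.4) and ended near (3.2, 2.0).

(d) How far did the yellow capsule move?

2.3

The yellow capsule was near (3.4, 1.0) before and (4.8, 2.8) after, so it travelled √(1.4² + 1.8²) ≈ 2.3 units.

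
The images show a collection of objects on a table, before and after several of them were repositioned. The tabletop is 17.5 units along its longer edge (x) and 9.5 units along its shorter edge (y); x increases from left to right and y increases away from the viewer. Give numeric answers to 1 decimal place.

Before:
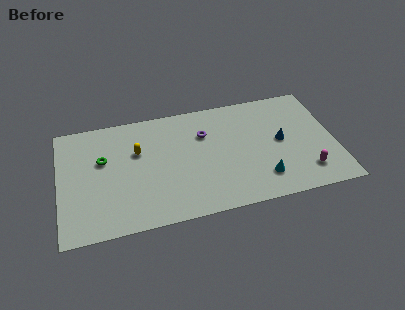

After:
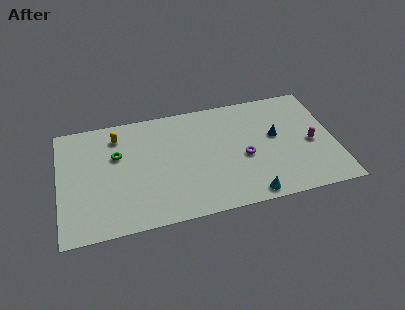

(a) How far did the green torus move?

0.9

From (2.8, 5.9) to (3.7, 6.1), the green torus covered √(0.9² + 0.2²) ≈ 0.9 units.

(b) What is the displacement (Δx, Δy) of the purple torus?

(2.4, -2.5)

From the two frames, the purple torus sits at roughly (9.3, 6.6) before and (11.7, 4.1) after.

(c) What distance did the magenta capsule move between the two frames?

2.4

The magenta capsule moved from about (15.5, 2.0) to (16.0, 4.3), a distance of √(0.5² + 2.3²) ≈ 2.4.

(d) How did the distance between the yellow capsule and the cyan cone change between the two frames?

+1.8

Before: roughly 8.7 units apart; after: 10.5. That's 1.8 units further apart.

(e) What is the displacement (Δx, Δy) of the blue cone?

(-0.3, 0.5)

From the two frames, the blue cone sits at roughly (14.1, 4.9) before and (13.8, 5.4) after.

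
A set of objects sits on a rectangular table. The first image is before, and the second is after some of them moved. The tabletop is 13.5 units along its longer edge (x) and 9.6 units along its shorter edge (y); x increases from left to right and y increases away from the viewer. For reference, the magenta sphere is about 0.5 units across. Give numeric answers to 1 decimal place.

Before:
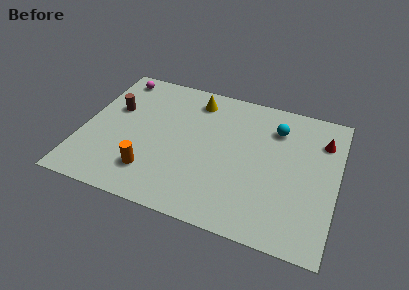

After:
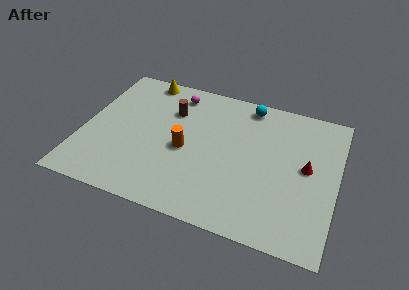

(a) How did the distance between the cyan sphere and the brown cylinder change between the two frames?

-4.4

Before: roughly 8.7 units apart; after: 4.3. That's 4.4 units closer together.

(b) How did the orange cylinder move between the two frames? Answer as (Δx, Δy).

(1.6, 2.1)

The orange cylinder was at about (3.9, 2.2) and moved to about (5.5, 4.3).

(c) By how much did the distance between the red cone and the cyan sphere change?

+2.3

The distance was about 2.5 in the first image and 4.8 in the second, so they moved 2.3 units further apart.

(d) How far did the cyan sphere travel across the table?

2.0

From (10.1, 7.3) to (8.5, 8.5), the cyan sphere covered √(1.6² + 1.2²) ≈ 2.0 units.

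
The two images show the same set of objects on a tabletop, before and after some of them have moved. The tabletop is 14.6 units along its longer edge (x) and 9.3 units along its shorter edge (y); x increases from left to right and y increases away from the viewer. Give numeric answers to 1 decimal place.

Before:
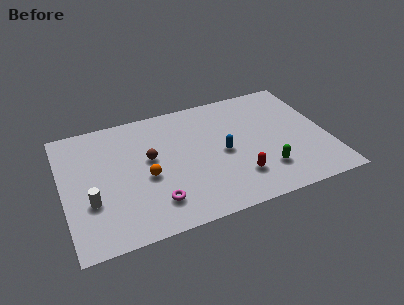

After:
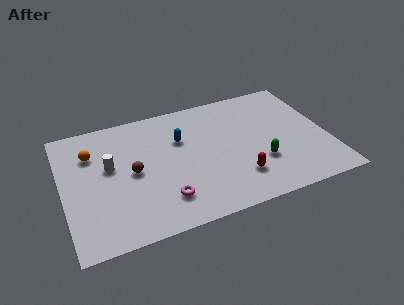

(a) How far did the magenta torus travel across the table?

0.5

The magenta torus was near (4.8, 2.0) before and (5.3, 2.1) after, so it travelled √(0.5² + 0.1²) ≈ 0.5 units.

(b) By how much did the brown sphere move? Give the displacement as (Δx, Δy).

(-1.0, -0.7)

The brown sphere was at about (4.8, 5.3) and moved to about (3.8, 4.6).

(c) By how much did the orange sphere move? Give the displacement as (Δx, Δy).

(-2.8, 2.7)

The orange sphere was at about (4.5, 4.0) and moved to about (1.7, 6.7).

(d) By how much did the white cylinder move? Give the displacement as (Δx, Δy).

(1.2, 2.2)

From the two frames, the white cylinder sits at roughly (1.4, 3.2) before and (2.6, 5.4) after.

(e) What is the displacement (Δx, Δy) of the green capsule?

(-0.2, 0.7)

The green capsule was at about (10.9, 2.3) and moved to about (10.7, 3.0).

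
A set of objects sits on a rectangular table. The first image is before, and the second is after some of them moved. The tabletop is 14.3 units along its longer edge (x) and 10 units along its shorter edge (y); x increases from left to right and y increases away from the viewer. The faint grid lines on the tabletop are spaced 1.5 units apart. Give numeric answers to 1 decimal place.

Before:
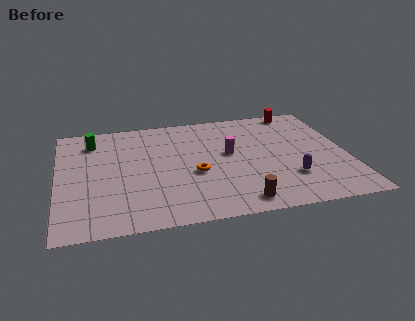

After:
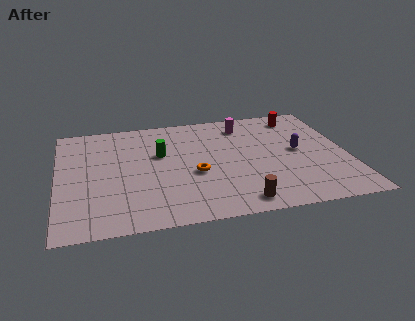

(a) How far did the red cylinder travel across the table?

0.6

From (12.2, 9.1) to (12.2, 8.5), the red cylinder covered √(0.0² + 0.6²) ≈ 0.6 units.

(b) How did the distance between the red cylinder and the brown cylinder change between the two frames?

-0.5

The distance was about 8.6 in the first image and 8.1 in the second, so they moved 0.5 units closer together.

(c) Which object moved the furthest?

the green cylinder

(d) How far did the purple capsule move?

2.5

The purple capsule was near (11.3, 2.8) before and (11.9, 5.2) after, so it travelled √(0.6² + 2.4²) ≈ 2.5 units.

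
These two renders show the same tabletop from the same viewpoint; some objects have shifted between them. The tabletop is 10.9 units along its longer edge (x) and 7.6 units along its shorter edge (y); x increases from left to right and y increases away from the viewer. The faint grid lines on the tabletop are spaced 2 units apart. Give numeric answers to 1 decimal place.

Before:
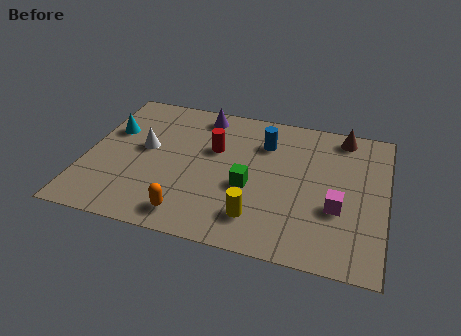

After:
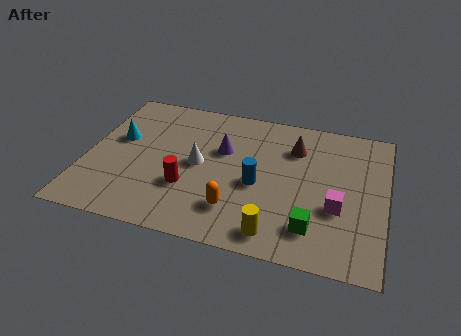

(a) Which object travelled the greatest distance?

the green cube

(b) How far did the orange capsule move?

1.7

The orange capsule was near (4.0, 1.1) before and (5.6, 1.8) after, so it travelled √(1.6² + 0.7²) ≈ 1.7 units.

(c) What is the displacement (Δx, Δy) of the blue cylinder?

(-0.1, -2.3)

The blue cylinder was at about (6.4, 5.6) and moved to about (6.3, 3.3).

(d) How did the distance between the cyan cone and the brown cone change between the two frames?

-2.1

The distance was about 8.6 in the first image and 6.5 in the second, so they moved 2.1 units closer together.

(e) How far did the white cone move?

2.0

From (2.1, 4.2) to (4.1, 3.8), the white cone covered √(2.0² + 0.4²) ≈ 2.0 units.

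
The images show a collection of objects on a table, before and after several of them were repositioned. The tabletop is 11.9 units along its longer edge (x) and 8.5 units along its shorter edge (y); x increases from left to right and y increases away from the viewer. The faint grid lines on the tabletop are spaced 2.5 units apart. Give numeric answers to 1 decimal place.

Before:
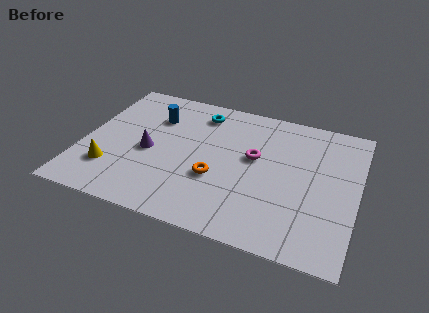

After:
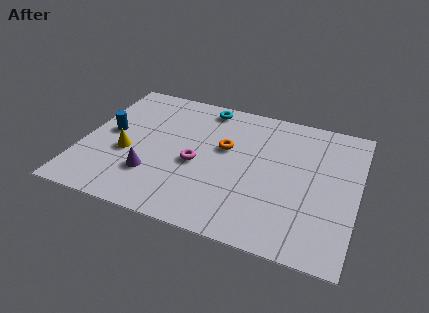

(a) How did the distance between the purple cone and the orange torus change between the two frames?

+0.9

The distance was about 3.1 in the first image and 4.0 in the second, so they moved 0.9 units further apart.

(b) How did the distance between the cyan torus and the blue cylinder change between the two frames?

+2.8

The distance was about 2.1 in the first image and 4.9 in the second, so they moved 2.8 units further apart.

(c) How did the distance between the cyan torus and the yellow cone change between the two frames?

-0.8

They were about 5.9 units apart before and 5.1 after — 0.8 units closer together.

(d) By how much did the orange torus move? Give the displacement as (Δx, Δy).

(0.2, 2.0)

From the two frames, the orange torus sits at roughly (5.9, 3.1) before and (6.1, 5.1) after.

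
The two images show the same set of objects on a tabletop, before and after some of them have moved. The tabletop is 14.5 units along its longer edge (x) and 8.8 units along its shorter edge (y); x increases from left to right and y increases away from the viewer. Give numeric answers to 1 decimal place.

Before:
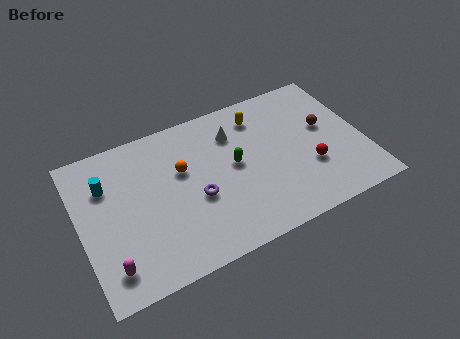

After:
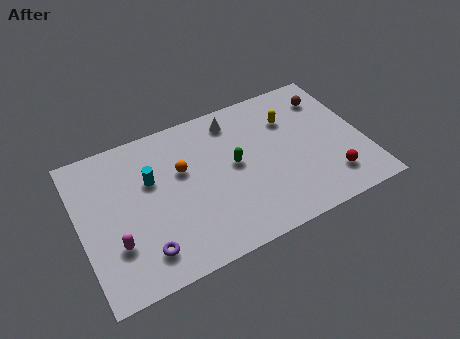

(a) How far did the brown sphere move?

1.8

From (12.7, 5.1) to (13.1, 6.9), the brown sphere covered √(0.4² + 1.8²) ≈ 1.8 units.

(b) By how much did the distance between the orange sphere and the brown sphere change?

+0.5

They were about 7.4 units apart before and 7.9 after — 0.5 units further apart.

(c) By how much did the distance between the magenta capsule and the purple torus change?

-3.4

Before: roughly 5.0 units apart; after: 1.6. That's 3.4 units closer together.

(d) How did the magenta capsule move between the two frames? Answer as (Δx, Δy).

(0.4, 1.1)

The magenta capsule started near (1.2, 1.6) and ended near (1.6, 2.7).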